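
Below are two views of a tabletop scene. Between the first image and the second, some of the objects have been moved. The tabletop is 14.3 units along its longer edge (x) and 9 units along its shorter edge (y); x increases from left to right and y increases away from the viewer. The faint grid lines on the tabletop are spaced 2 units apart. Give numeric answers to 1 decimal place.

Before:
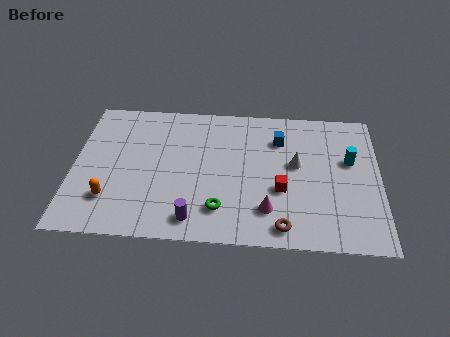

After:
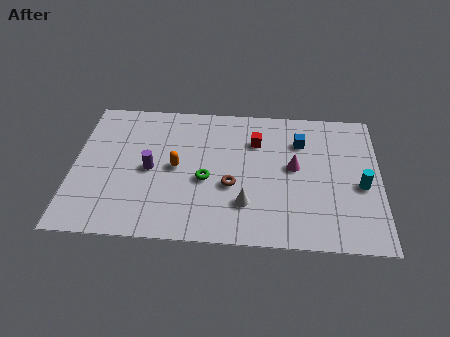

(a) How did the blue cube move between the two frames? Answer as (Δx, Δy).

(1.0, -0.1)

The blue cube was at about (9.6, 6.7) and moved to about (10.6, 6.6).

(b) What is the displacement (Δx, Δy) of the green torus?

(-0.7, 1.8)

From the two frames, the green torus sits at roughly (6.9, 2.0) before and (6.2, 3.8) after.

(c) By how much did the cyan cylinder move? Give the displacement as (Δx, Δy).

(0.5, -1.6)

The cyan cylinder started near (12.9, 5.5) and ended near (13.4, 3.9).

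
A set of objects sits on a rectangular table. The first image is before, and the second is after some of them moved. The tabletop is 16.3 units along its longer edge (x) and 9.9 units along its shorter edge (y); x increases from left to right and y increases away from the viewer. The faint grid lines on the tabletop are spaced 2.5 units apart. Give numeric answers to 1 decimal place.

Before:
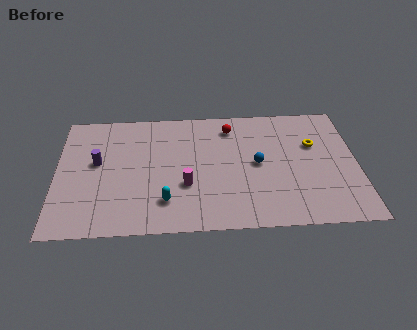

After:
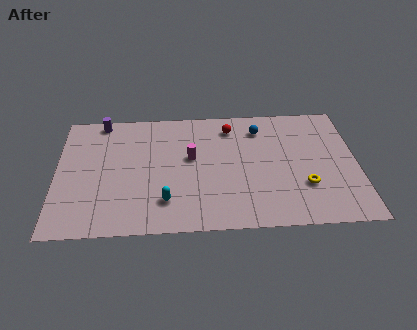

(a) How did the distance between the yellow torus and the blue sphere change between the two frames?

+1.9

They were about 3.4 units apart before and 5.3 after — 1.9 units further apart.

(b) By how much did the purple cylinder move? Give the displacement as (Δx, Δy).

(0.2, 3.4)

From the two frames, the purple cylinder sits at roughly (2.2, 5.6) before and (2.4, 9.0) after.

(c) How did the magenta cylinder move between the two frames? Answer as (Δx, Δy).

(0.3, 2.2)

From the two frames, the magenta cylinder sits at roughly (7.0, 3.5) before and (7.3, 5.7) after.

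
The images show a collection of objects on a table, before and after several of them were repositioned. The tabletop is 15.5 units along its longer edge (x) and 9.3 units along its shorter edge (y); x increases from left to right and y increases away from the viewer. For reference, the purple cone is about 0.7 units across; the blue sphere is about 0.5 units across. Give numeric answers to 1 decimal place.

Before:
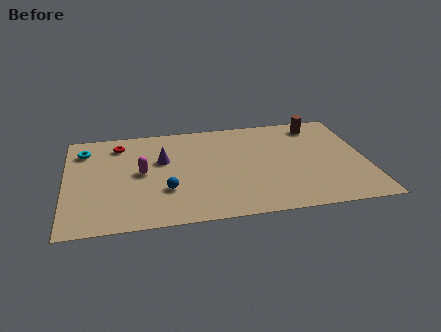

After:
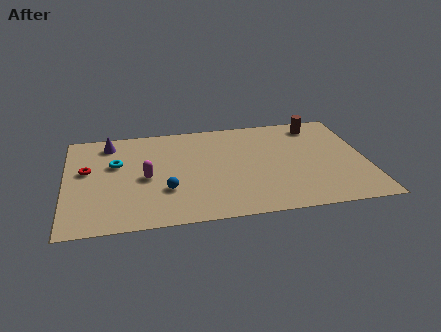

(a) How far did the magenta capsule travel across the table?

0.5

The magenta capsule was near (3.9, 4.8) before and (4.1, 4.3) after, so it travelled √(0.2² + 0.5²) ≈ 0.5 units.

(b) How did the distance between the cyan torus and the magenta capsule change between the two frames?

-1.7

The distance was about 3.8 in the first image and 2.1 in the second, so they moved 1.7 units closer together.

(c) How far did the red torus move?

2.8

The red torus was near (2.8, 7.6) before and (1.1, 5.4) after, so it travelled √(1.7² + 2.2²) ≈ 2.8 units.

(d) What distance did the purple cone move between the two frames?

3.4

The purple cone was near (5.0, 5.8) before and (2.3, 7.8) after, so it travelled √(2.7² + 2.0²) ≈ 3.4 units.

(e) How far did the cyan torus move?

2.2

The cyan torus moved from about (1.0, 7.3) to (2.6, 5.8), a distance of √(1.6² + 1.5²) ≈ 2.2.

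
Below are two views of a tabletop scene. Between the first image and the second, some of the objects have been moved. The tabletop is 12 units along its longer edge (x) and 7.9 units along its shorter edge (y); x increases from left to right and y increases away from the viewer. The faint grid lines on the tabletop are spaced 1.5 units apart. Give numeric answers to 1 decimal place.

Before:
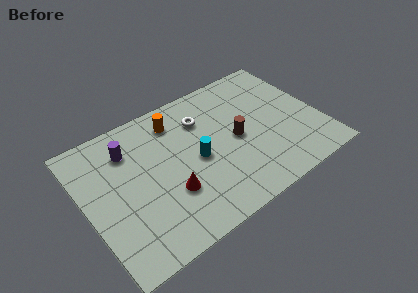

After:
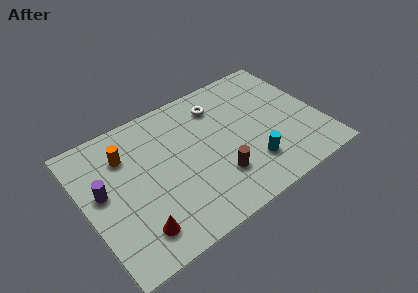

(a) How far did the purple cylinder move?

2.3

The purple cylinder moved from about (2.5, 6.0) to (0.9, 4.4), a distance of √(1.6² + 1.6²) ≈ 2.3.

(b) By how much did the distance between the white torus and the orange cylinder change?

+3.5

Before: roughly 1.4 units apart; after: 4.9. That's 3.5 units further apart.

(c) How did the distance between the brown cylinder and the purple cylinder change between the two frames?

+0.3

The distance was about 5.6 in the first image and 5.9 in the second, so they moved 0.3 units further apart.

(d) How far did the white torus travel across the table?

1.0

From (6.3, 5.8) to (7.2, 6.2), the white torus covered √(0.9² + 0.4²) ≈ 1.0 units.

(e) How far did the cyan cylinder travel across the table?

3.0

From (5.6, 3.7) to (8.1, 2.0), the cyan cylinder covered √(2.5² + 1.7²) ≈ 3.0 units.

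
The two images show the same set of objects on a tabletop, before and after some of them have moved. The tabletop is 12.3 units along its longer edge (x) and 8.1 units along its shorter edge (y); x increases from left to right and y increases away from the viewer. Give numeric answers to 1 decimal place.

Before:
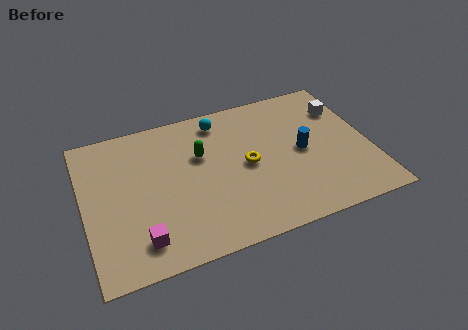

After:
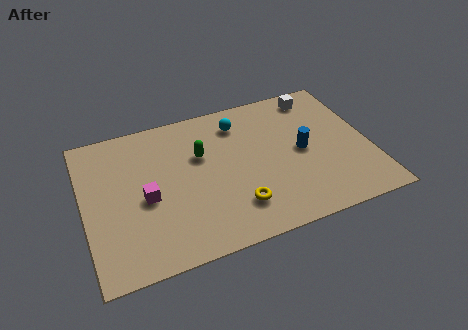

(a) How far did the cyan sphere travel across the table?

0.9

The cyan sphere moved from about (6.1, 6.9) to (6.9, 6.5), a distance of √(0.8² + 0.4²) ≈ 0.9.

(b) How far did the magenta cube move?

2.1

From (2.2, 1.5) to (2.6, 3.6), the magenta cube covered √(0.4² + 2.1²) ≈ 2.1 units.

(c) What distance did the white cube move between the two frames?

1.5

The white cube was near (11.4, 5.9) before and (10.4, 7.0) after, so it travelled √(1.0² + 1.1²) ≈ 1.5 units.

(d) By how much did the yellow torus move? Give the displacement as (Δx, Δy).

(-0.7, -2.1)

The yellow torus started near (7.0, 4.0) and ended near (6.3, 1.9).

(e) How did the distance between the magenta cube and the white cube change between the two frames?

-1.7

The distance was about 10.2 in the first image and 8.5 in the second, so they moved 1.7 units closer together.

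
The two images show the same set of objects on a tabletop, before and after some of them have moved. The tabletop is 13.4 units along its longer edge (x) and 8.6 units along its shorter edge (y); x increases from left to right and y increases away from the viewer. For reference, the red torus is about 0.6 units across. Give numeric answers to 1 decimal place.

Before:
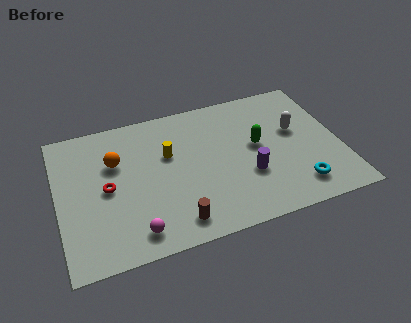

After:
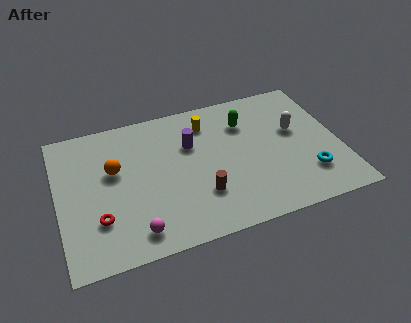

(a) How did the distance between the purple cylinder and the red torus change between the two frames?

-1.1

Before: roughly 6.7 units apart; after: 5.6. That's 1.1 units closer together.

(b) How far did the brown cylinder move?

1.8

The brown cylinder moved from about (5.3, 1.3) to (6.6, 2.5), a distance of √(1.3² + 1.2²) ≈ 1.8.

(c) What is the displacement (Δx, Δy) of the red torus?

(-0.5, -1.7)

From the two frames, the red torus sits at roughly (2.3, 4.2) before and (1.8, 2.5) after.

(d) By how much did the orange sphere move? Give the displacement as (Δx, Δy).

(-0.1, -0.5)

The orange sphere started near (2.8, 5.7) and ended near (2.7, 5.2).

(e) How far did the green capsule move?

1.6

From (9.5, 4.7) to (9.1, 6.3), the green capsule covered √(0.4² + 1.6²) ≈ 1.6 units.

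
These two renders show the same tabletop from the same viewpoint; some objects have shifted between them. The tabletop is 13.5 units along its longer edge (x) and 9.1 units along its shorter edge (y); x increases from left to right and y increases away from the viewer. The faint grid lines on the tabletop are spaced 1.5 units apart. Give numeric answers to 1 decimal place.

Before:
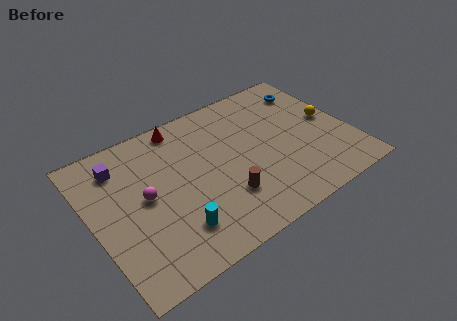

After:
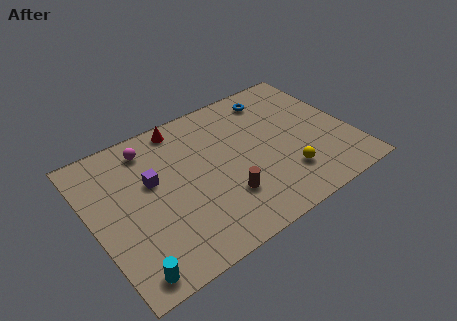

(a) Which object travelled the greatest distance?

the yellow sphere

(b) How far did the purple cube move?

2.2

The purple cube was near (1.8, 7.2) before and (3.2, 5.5) after, so it travelled √(1.4² + 1.7²) ≈ 2.2 units.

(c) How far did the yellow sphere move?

3.8

The yellow sphere was near (12.6, 4.7) before and (9.7, 2.3) after, so it travelled √(2.9² + 2.4²) ≈ 3.8 units.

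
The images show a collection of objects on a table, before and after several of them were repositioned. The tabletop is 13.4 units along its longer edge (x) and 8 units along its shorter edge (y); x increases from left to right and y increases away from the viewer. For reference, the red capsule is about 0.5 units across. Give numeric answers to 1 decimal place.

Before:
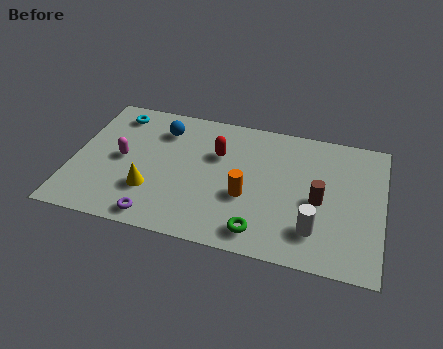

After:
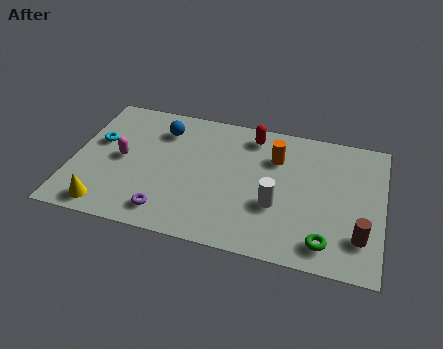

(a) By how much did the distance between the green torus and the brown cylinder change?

-1.8

Before: roughly 3.4 units apart; after: 1.6. That's 1.8 units closer together.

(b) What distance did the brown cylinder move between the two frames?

2.4

The brown cylinder moved from about (10.7, 3.6) to (12.5, 2.0), a distance of √(1.8² + 1.6²) ≈ 2.4.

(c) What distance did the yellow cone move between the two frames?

2.3

From (3.5, 2.4) to (1.7, 1.0), the yellow cone covered √(1.8² + 1.4²) ≈ 2.3 units.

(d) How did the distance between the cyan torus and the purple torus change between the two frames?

-1.4

Before: roughly 6.2 units apart; after: 4.8. That's 1.4 units closer together.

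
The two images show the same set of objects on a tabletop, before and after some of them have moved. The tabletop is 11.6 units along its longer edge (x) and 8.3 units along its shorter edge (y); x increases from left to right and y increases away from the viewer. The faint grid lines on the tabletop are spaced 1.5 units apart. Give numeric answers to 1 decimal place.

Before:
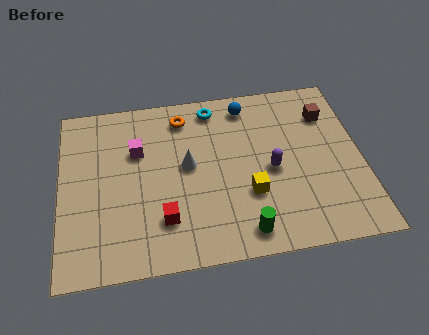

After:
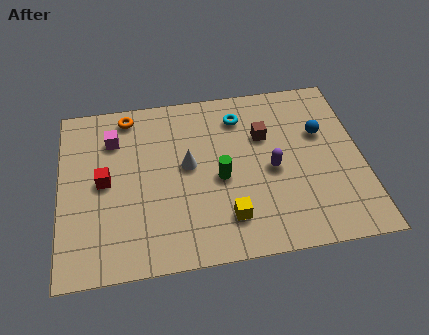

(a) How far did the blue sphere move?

3.3

From (7.3, 7.1) to (10.1, 5.3), the blue sphere covered √(2.8² + 1.8²) ≈ 3.3 units.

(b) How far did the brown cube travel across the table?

2.6

The brown cube moved from about (10.4, 6.2) to (7.9, 5.5), a distance of √(2.5² + 0.7²) ≈ 2.6.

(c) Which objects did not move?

the purple capsule and the white cone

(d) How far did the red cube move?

3.0

The red cube was near (3.9, 2.1) before and (1.7, 4.2) after, so it travelled √(2.2² + 2.1²) ≈ 3.0 units.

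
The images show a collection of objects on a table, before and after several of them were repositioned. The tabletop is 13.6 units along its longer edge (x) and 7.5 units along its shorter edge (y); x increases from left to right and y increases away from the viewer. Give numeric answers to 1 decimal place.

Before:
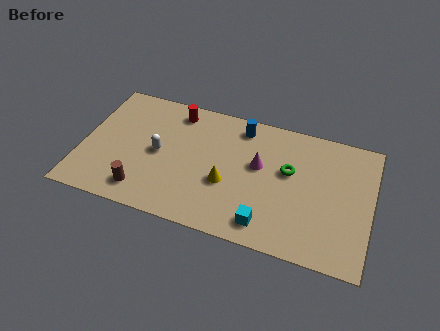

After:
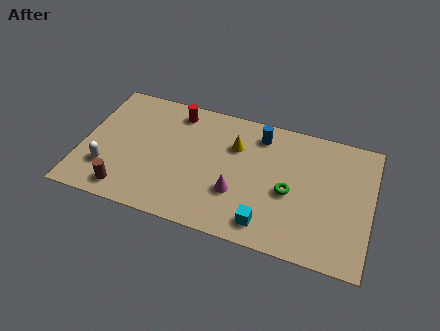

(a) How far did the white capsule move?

2.8

The white capsule moved from about (3.6, 3.7) to (1.3, 2.1), a distance of √(2.3² + 1.6²) ≈ 2.8.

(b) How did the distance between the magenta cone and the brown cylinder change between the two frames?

-0.8

The distance was about 6.1 in the first image and 5.3 in the second, so they moved 0.8 units closer together.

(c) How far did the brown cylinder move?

0.8

The brown cylinder moved from about (3.1, 1.3) to (2.3, 1.1), a distance of √(0.8² + 0.2²) ≈ 0.8.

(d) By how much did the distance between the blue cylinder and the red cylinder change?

+0.9

They were about 3.1 units apart before and 4.0 after — 0.9 units further apart.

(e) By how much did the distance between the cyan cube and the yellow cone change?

+1.8

Before: roughly 2.6 units apart; after: 4.4. That's 1.8 units further apart.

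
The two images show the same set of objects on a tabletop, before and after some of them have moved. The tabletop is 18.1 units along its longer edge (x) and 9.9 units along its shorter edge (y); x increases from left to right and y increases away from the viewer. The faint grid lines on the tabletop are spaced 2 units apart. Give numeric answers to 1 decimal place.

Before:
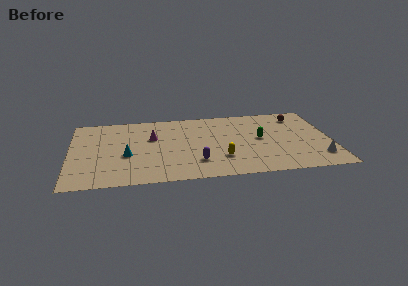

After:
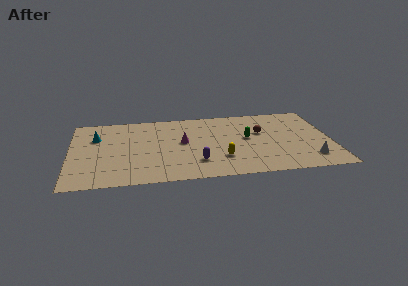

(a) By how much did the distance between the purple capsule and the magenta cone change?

-1.8

They were about 4.8 units apart before and 3.0 after — 1.8 units closer together.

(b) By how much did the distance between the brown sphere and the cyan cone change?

-1.3

The distance was about 12.8 in the first image and 11.5 in the second, so they moved 1.3 units closer together.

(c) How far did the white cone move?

0.6

From (17.1, 2.1) to (16.5, 2.0), the white cone covered √(0.6² + 0.1²) ≈ 0.6 units.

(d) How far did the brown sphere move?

3.4

The brown sphere moved from about (16.0, 8.1) to (13.3, 6.1), a distance of √(2.7² + 2.0²) ≈ 3.4.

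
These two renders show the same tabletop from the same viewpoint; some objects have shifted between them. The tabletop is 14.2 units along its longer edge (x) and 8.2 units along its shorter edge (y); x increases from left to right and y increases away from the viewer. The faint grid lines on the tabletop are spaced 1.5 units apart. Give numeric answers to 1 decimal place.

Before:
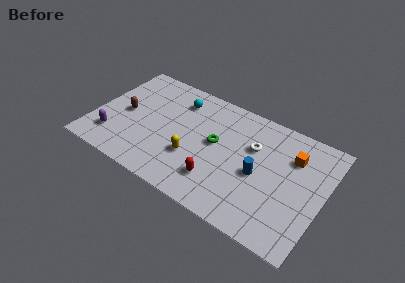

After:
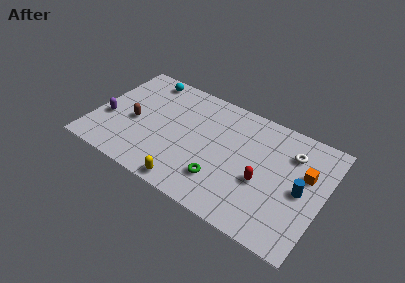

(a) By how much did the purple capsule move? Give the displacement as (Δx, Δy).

(-0.5, 1.2)

From the two frames, the purple capsule sits at roughly (1.4, 1.9) before and (0.9, 3.1) after.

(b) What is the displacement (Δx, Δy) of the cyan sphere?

(-2.2, 0.7)

The cyan sphere was at about (4.8, 6.5) and moved to about (2.6, 7.2).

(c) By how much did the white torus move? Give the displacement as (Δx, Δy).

(2.3, 0.7)

From the two frames, the white torus sits at roughly (9.7, 5.4) before and (12.0, 6.1) after.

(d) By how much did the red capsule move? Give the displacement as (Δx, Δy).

(2.6, 1.3)

The red capsule started near (8.0, 2.0) and ended near (10.6, 3.3).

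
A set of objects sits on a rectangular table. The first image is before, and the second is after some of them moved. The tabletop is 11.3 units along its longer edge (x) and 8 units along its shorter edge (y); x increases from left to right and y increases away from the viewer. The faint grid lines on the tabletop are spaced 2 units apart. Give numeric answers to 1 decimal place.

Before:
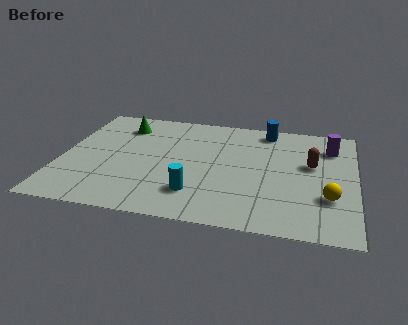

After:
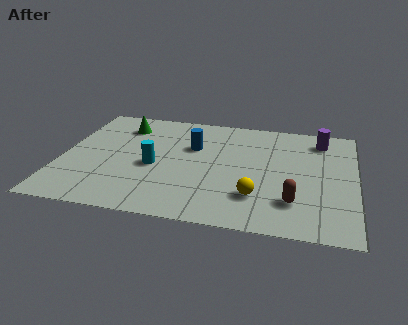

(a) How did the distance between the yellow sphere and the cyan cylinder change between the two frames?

-0.8

Before: roughly 5.0 units apart; after: 4.2. That's 0.8 units closer together.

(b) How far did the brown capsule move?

2.8

The brown capsule moved from about (9.6, 4.7) to (9.0, 2.0), a distance of √(0.6² + 2.7²) ≈ 2.8.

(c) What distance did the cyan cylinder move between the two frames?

2.3

The cyan cylinder moved from about (5.3, 1.9) to (3.6, 3.5), a distance of √(1.7² + 1.6²) ≈ 2.3.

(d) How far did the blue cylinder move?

3.3

The blue cylinder was near (7.8, 7.0) before and (5.0, 5.2) after, so it travelled √(2.8² + 1.8²) ≈ 3.3 units.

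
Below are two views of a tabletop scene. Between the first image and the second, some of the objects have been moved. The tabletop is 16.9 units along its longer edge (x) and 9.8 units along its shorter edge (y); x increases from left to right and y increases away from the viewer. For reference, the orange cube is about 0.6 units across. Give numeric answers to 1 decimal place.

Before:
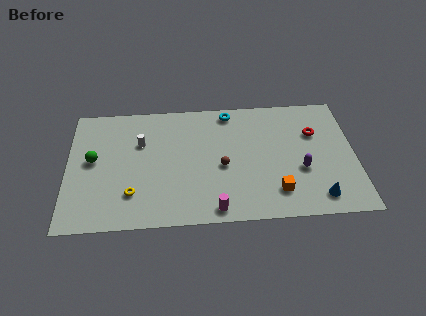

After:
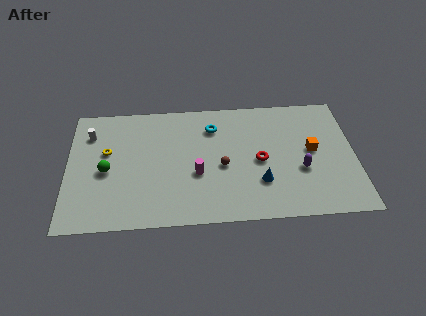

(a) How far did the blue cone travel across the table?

3.6

The blue cone was near (14.6, 1.5) before and (11.3, 2.9) after, so it travelled √(3.3² + 1.4²) ≈ 3.6 units.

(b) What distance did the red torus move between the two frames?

3.9

The red torus was near (14.6, 6.6) before and (11.3, 4.6) after, so it travelled √(3.3² + 2.0²) ≈ 3.9 units.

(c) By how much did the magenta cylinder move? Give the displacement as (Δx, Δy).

(-1.0, 2.8)

From the two frames, the magenta cylinder sits at roughly (8.6, 1.0) before and (7.6, 3.8) after.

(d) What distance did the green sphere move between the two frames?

1.2

The green sphere was near (1.5, 5.3) before and (2.3, 4.4) after, so it travelled √(0.8² + 0.9²) ≈ 1.2 units.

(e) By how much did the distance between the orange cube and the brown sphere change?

+1.6

The distance was about 3.8 in the first image and 5.4 in the second, so they moved 1.6 units further apart.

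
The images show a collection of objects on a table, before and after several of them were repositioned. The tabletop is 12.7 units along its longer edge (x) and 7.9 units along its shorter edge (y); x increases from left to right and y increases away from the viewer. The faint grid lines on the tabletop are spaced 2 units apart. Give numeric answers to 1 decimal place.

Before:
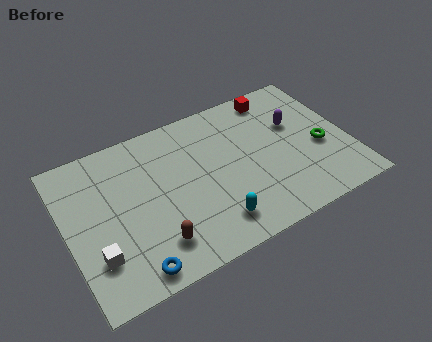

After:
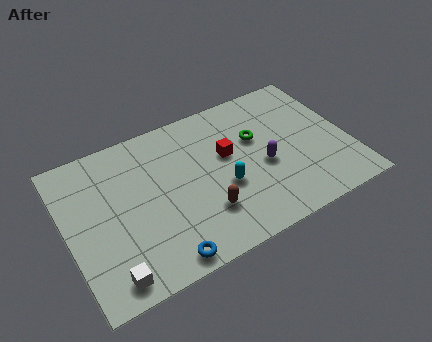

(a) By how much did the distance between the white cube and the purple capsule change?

-2.1

The distance was about 9.8 in the first image and 7.7 in the second, so they moved 2.1 units closer together.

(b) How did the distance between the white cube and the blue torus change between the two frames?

+0.4

The distance was about 1.9 in the first image and 2.3 in the second, so they moved 0.4 units further apart.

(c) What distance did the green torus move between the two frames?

3.2

The green torus moved from about (11.4, 3.3) to (8.7, 5.0), a distance of √(2.7² + 1.7²) ≈ 3.2.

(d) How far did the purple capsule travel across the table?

2.3

The purple capsule was near (10.5, 5.0) before and (8.8, 3.4) after, so it travelled √(1.7² + 1.6²) ≈ 2.3 units.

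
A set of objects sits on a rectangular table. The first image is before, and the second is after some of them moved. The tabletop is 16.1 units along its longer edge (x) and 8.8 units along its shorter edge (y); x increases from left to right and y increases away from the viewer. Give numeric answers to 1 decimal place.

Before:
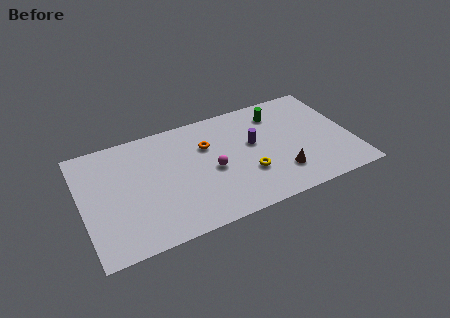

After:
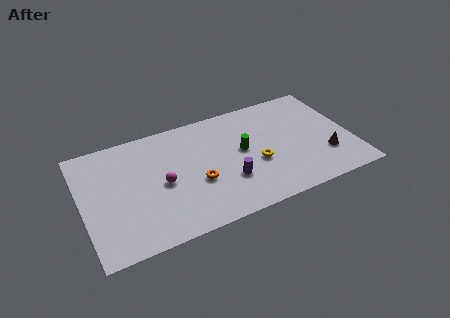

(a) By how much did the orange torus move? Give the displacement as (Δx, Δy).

(-0.9, -2.6)

The orange torus started near (7.6, 6.0) and ended near (6.7, 3.4).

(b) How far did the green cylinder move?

3.3

The green cylinder was near (12.0, 7.0) before and (9.6, 4.8) after, so it travelled √(2.4² + 2.2²) ≈ 3.3 units.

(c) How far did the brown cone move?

2.8

The brown cone was near (11.6, 2.2) before and (14.4, 2.6) after, so it travelled √(2.8² + 0.4²) ≈ 2.8 units.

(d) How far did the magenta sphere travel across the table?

3.0

The magenta sphere was near (7.7, 4.0) before and (4.7, 4.1) after, so it travelled √(3.0² + 0.1²) ≈ 3.0 units.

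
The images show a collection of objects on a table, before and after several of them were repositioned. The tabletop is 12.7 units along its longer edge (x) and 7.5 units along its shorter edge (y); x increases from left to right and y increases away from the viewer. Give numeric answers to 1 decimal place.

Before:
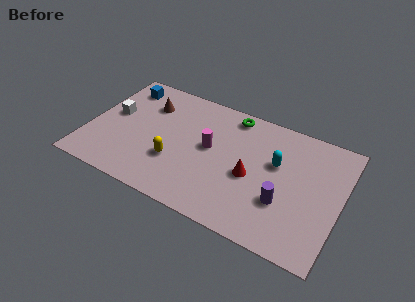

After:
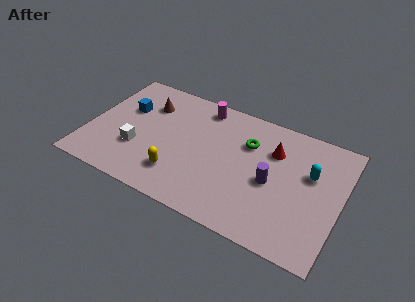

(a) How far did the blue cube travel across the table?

1.5

The blue cube moved from about (1.3, 6.2) to (1.7, 4.8), a distance of √(0.4² + 1.4²) ≈ 1.5.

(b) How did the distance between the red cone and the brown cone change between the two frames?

+0.5

They were about 6.0 units apart before and 6.5 after — 0.5 units further apart.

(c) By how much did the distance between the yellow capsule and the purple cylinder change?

-0.7

They were about 5.5 units apart before and 4.8 after — 0.7 units closer together.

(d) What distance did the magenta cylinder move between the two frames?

2.5

The magenta cylinder was near (6.1, 4.1) before and (5.4, 6.5) after, so it travelled √(0.7² + 2.4²) ≈ 2.5 units.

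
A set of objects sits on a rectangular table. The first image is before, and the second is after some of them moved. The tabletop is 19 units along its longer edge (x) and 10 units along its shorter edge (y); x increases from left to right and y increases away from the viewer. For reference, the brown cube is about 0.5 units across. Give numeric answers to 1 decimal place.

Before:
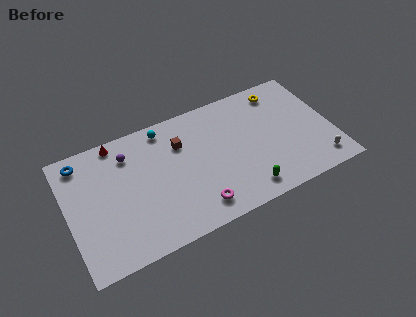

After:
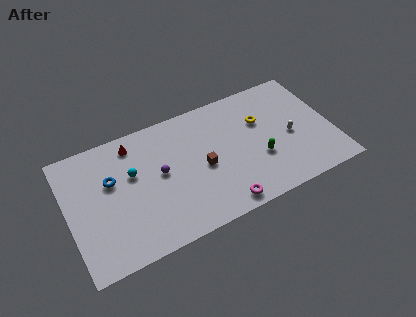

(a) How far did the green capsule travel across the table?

2.5

The green capsule was near (12.3, 1.5) before and (13.6, 3.6) after, so it travelled √(1.3² + 2.1²) ≈ 2.5 units.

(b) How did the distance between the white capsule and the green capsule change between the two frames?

-2.8

The distance was about 5.4 in the first image and 2.6 in the second, so they moved 2.8 units closer together.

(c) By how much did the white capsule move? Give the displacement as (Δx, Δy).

(-1.7, 2.9)

The white capsule started near (17.7, 1.6) and ended near (16.0, 4.5).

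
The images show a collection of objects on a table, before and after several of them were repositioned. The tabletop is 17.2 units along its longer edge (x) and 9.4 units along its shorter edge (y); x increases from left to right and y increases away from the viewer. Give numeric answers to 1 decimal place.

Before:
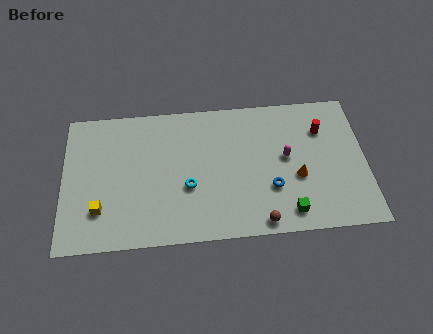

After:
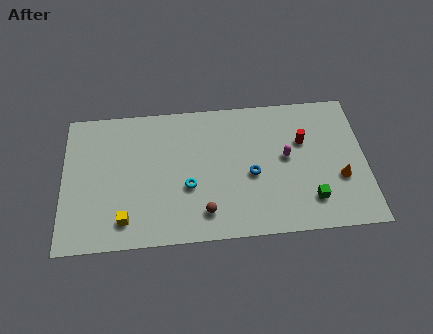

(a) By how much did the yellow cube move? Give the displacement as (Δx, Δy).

(1.4, -0.8)

The yellow cube started near (2.1, 2.5) and ended near (3.5, 1.7).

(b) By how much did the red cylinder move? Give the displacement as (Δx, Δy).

(-1.1, -0.7)

The red cylinder was at about (14.8, 6.8) and moved to about (13.7, 6.1).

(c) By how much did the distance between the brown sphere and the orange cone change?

+4.3

They were about 3.6 units apart before and 7.9 after — 4.3 units further apart.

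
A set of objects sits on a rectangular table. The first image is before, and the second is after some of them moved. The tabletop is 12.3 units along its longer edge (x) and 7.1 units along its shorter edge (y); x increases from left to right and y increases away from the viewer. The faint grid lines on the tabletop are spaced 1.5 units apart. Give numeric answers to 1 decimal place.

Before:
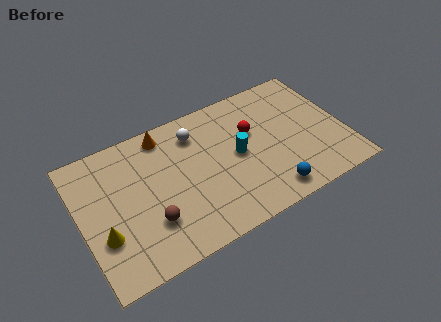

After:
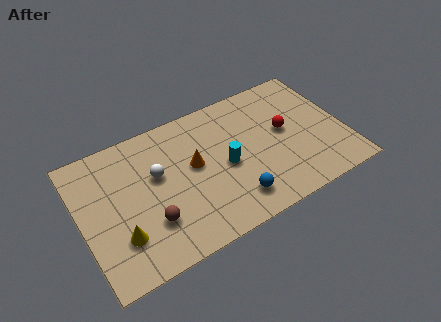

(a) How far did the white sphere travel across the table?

2.4

From (5.6, 5.6) to (3.6, 4.3), the white sphere covered √(2.0² + 1.3²) ≈ 2.4 units.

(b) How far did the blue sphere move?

1.6

The blue sphere moved from about (8.4, 1.0) to (6.8, 1.4), a distance of √(1.6² + 0.4²) ≈ 1.6.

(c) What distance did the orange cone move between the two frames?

2.5

From (4.2, 6.2) to (5.3, 4.0), the orange cone covered √(1.1² + 2.2²) ≈ 2.5 units.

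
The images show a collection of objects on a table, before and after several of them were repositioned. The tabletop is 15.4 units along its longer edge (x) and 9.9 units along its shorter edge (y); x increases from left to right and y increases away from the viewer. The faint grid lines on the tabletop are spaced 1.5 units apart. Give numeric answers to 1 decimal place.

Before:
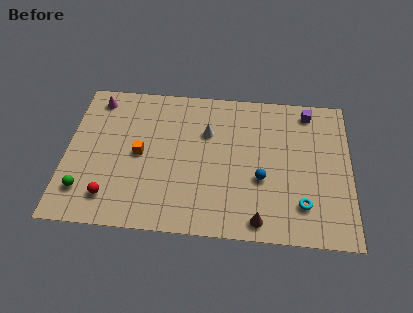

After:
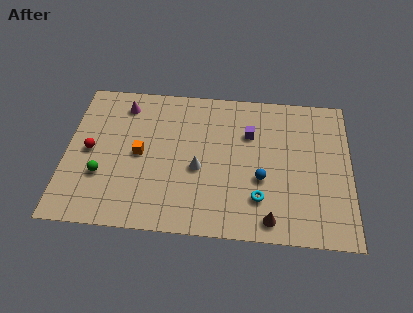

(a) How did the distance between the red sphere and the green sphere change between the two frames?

+0.3

Before: roughly 1.4 units apart; after: 1.7. That's 0.3 units further apart.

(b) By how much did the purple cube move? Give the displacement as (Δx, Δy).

(-3.2, -1.8)

From the two frames, the purple cube sits at roughly (13.1, 8.6) before and (9.9, 6.8) after.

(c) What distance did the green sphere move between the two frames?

1.4

The green sphere moved from about (1.1, 2.2) to (2.0, 3.3), a distance of √(0.9² + 1.1²) ≈ 1.4.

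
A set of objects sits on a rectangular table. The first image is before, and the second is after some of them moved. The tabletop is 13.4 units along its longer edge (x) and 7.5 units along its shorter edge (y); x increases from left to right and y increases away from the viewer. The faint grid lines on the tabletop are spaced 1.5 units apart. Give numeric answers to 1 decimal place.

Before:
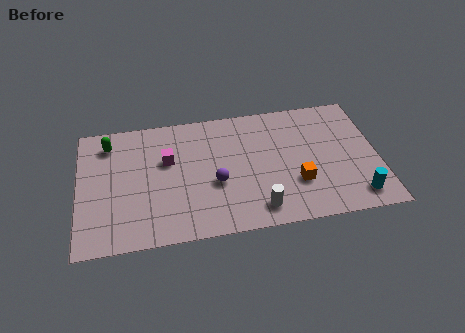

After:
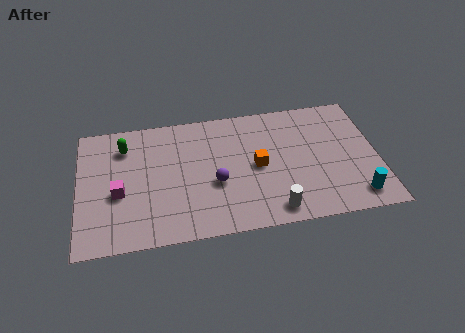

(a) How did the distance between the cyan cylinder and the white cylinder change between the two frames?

-0.7

The distance was about 4.4 in the first image and 3.7 in the second, so they moved 0.7 units closer together.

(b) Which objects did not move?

the purple sphere and the cyan cylinder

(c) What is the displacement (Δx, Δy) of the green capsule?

(0.7, -0.3)

The green capsule started near (1.4, 6.1) and ended near (2.1, 5.8).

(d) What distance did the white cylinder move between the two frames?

0.7

From (7.9, 1.2) to (8.6, 1.0), the white cylinder covered √(0.7² + 0.2²) ≈ 0.7 units.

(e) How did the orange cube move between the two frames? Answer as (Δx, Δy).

(-1.7, 1.3)

The orange cube was at about (9.7, 2.4) and moved to about (8.0, 3.7).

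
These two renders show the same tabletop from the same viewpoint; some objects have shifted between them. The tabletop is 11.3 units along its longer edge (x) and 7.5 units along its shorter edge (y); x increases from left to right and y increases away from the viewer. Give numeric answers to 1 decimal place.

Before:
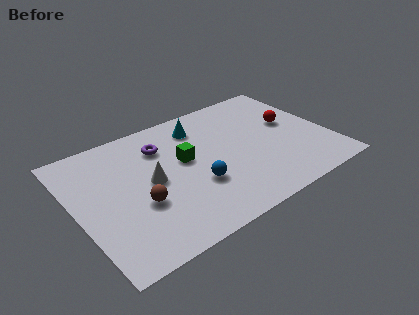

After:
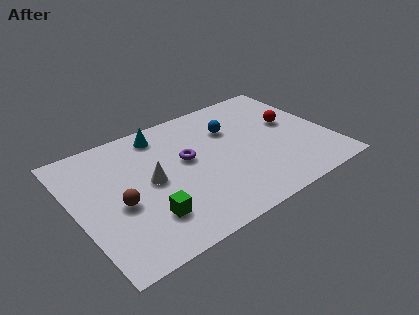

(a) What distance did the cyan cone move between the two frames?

1.7

The cyan cone was near (5.9, 6.0) before and (4.2, 6.4) after, so it travelled √(1.7² + 0.4²) ≈ 1.7 units.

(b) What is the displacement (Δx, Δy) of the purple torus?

(0.9, -1.3)

The purple torus started near (4.1, 5.6) and ended near (5.0, 4.3).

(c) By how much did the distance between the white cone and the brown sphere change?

+0.4

Before: roughly 1.2 units apart; after: 1.6. That's 0.4 units further apart.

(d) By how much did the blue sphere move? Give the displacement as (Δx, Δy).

(2.1, 2.6)

The blue sphere started near (5.1, 2.6) and ended near (7.2, 5.2).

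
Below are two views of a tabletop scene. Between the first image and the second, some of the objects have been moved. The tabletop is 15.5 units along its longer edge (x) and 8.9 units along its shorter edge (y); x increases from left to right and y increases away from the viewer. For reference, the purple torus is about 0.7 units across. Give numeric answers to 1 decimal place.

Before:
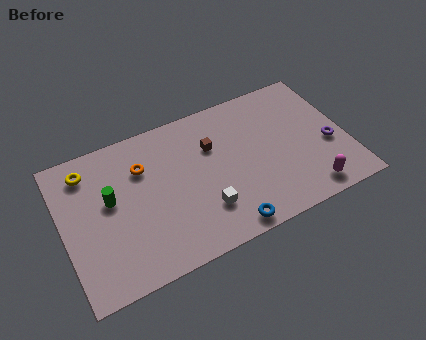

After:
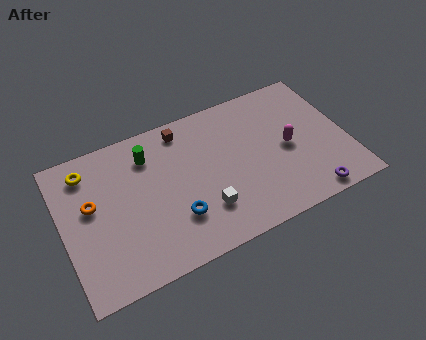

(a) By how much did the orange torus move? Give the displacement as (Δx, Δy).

(-2.9, -1.1)

From the two frames, the orange torus sits at roughly (4.5, 6.3) before and (1.6, 5.2) after.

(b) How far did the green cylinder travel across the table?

2.9

From (2.6, 5.1) to (4.9, 6.9), the green cylinder covered √(2.3² + 1.8²) ≈ 2.9 units.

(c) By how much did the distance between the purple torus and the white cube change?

-1.4

The distance was about 7.2 in the first image and 5.8 in the second, so they moved 1.4 units closer together.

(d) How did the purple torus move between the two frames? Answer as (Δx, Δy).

(-1.5, -2.7)

The purple torus started near (14.5, 3.6) and ended near (13.0, 0.9).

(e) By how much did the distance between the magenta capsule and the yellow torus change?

-1.8

They were about 12.9 units apart before and 11.1 after — 1.8 units closer together.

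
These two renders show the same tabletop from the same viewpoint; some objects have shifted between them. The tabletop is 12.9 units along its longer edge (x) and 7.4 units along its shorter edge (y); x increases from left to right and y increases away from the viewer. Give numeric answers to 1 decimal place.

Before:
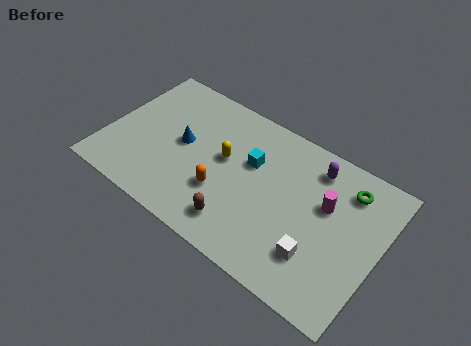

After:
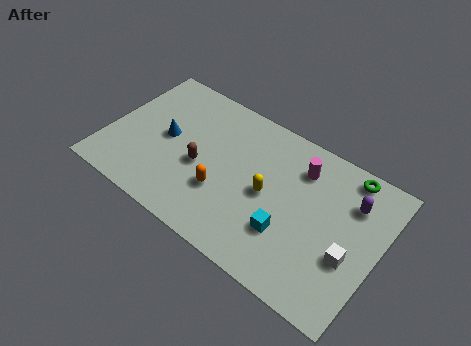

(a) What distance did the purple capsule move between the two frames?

2.0

The purple capsule was near (9.5, 6.1) before and (11.4, 5.4) after, so it travelled √(1.9² + 0.7²) ≈ 2.0 units.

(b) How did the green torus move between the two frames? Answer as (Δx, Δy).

(-0.1, 0.7)

From the two frames, the green torus sits at roughly (11.1, 5.9) before and (11.0, 6.6) after.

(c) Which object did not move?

the orange capsule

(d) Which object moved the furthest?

the cyan cube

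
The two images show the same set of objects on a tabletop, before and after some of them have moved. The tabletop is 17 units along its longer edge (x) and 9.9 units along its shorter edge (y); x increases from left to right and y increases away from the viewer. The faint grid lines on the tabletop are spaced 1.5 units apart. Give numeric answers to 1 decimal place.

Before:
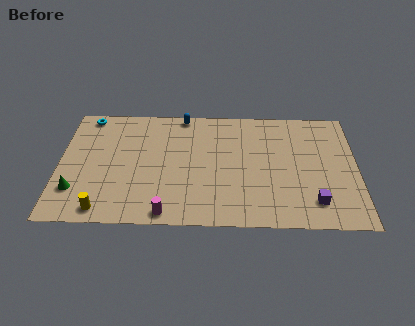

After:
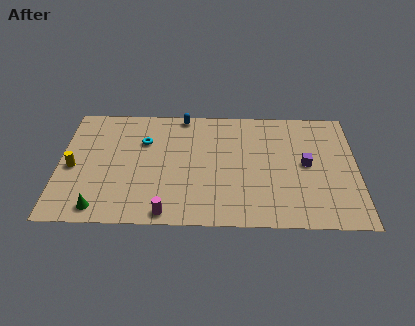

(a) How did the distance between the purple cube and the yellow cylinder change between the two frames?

+1.4

The distance was about 11.9 in the first image and 13.3 in the second, so they moved 1.4 units further apart.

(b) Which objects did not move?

the blue capsule and the magenta cylinder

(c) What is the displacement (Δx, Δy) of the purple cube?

(-0.4, 3.1)

From the two frames, the purple cube sits at roughly (14.5, 2.0) before and (14.1, 5.1) after.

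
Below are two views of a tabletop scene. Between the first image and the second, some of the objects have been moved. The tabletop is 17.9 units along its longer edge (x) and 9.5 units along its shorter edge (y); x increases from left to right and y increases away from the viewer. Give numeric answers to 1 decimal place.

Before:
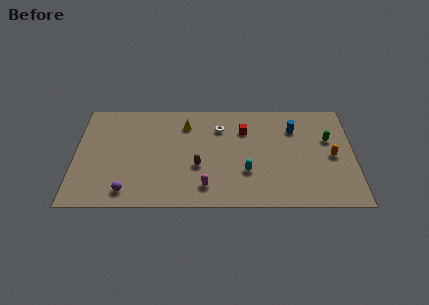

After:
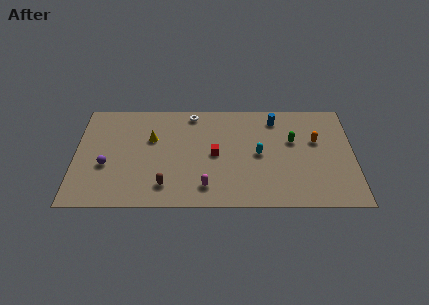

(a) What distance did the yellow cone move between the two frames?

2.6

The yellow cone was near (7.1, 7.4) before and (4.9, 6.1) after, so it travelled √(2.2² + 1.3²) ≈ 2.6 units.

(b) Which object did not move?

the magenta capsule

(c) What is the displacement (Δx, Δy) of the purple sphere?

(-1.4, 2.3)

The purple sphere started near (3.4, 1.4) and ended near (2.0, 3.7).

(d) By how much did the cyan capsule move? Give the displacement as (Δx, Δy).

(0.8, 1.6)

The cyan capsule was at about (11.0, 3.1) and moved to about (11.8, 4.7).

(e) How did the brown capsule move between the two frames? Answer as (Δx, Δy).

(-2.1, -1.7)

The brown capsule was at about (7.9, 3.6) and moved to about (5.8, 1.9).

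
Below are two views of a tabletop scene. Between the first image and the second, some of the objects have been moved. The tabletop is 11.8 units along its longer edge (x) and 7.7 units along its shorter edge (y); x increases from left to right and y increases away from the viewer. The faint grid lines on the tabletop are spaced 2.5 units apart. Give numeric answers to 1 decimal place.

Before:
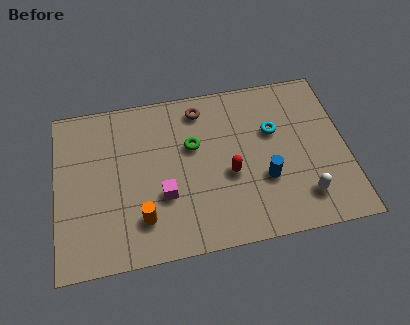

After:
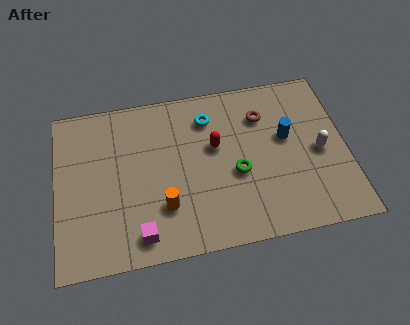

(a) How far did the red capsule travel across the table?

1.5

From (7.0, 3.2) to (6.5, 4.6), the red capsule covered √(0.5² + 1.4²) ≈ 1.5 units.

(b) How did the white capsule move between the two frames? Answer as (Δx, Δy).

(0.8, 2.0)

From the two frames, the white capsule sits at roughly (9.9, 1.6) before and (10.7, 3.6) after.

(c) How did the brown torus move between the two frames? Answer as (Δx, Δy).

(2.5, -0.8)

The brown torus was at about (6.0, 6.5) and moved to about (8.5, 5.7).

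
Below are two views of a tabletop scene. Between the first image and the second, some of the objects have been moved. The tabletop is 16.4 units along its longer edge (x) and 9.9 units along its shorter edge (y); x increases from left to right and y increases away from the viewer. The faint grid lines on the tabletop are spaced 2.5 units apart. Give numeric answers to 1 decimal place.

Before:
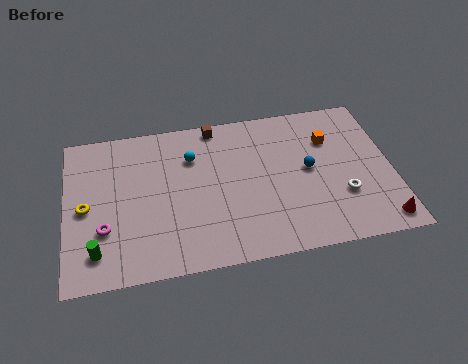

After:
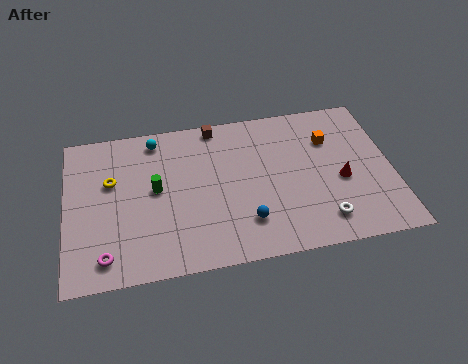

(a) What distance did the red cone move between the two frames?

3.5

From (15.6, 1.2) to (13.8, 4.2), the red cone covered √(1.8² + 3.0²) ≈ 3.5 units.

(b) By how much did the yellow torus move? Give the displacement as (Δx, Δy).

(1.3, 1.5)

From the two frames, the yellow torus sits at roughly (1.0, 4.7) before and (2.3, 6.2) after.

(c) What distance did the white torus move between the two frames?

1.8

The white torus was near (13.8, 3.2) before and (12.7, 1.8) after, so it travelled √(1.1² + 1.4²) ≈ 1.8 units.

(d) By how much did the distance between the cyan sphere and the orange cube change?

+1.9

The distance was about 7.0 in the first image and 8.9 in the second, so they moved 1.9 units further apart.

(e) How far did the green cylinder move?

4.5

From (1.5, 1.9) to (4.5, 5.3), the green cylinder covered √(3.0² + 3.4²) ≈ 4.5 units.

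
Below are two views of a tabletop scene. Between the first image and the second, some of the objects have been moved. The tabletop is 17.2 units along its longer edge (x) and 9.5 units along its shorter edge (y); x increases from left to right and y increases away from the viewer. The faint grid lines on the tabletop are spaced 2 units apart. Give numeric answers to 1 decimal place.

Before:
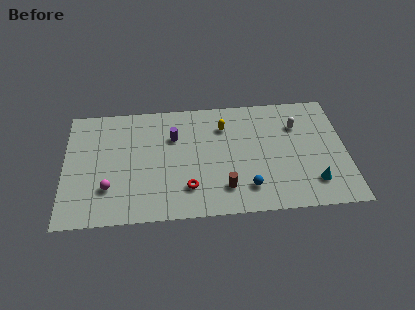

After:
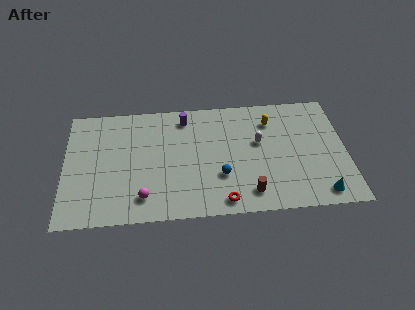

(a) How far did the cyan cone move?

1.0

From (15.1, 2.1) to (15.5, 1.2), the cyan cone covered √(0.4² + 0.9²) ≈ 1.0 units.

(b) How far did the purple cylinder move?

1.7

From (6.7, 6.5) to (7.4, 8.0), the purple cylinder covered √(0.7² + 1.5²) ≈ 1.7 units.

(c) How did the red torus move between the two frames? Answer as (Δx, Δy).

(2.1, -1.2)

The red torus was at about (7.5, 2.3) and moved to about (9.6, 1.1).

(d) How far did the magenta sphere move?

2.3

From (2.7, 2.7) to (4.8, 1.8), the magenta sphere covered √(2.1² + 0.9²) ≈ 2.3 units.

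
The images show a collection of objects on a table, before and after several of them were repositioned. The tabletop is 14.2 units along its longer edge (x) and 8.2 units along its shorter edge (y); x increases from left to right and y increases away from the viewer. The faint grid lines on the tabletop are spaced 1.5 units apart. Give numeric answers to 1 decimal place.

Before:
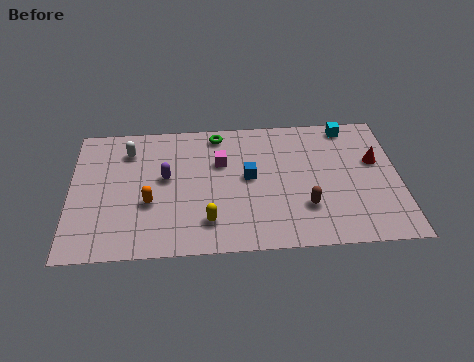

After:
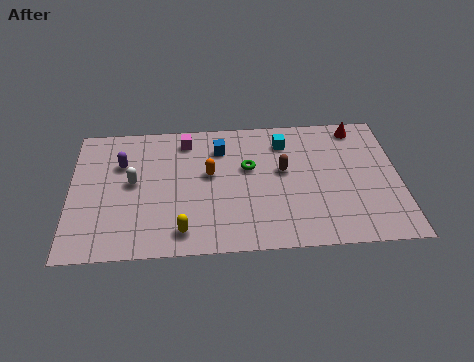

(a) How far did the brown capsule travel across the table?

2.5

The brown capsule was near (10.1, 2.4) before and (9.2, 4.7) after, so it travelled √(0.9² + 2.3²) ≈ 2.5 units.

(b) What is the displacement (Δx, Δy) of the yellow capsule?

(-1.1, -0.5)

The yellow capsule was at about (5.9, 1.8) and moved to about (4.8, 1.3).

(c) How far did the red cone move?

2.3

From (13.2, 5.0) to (12.5, 7.2), the red cone covered √(0.7² + 2.2²) ≈ 2.3 units.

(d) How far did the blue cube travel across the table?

2.2

The blue cube moved from about (7.7, 4.4) to (6.5, 6.3), a distance of √(1.2² + 1.9²) ≈ 2.2.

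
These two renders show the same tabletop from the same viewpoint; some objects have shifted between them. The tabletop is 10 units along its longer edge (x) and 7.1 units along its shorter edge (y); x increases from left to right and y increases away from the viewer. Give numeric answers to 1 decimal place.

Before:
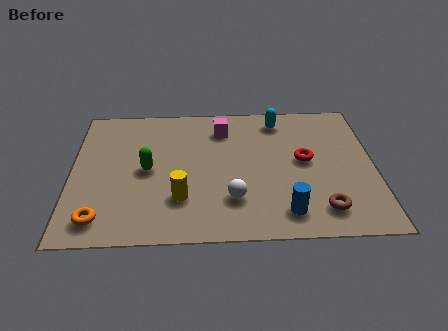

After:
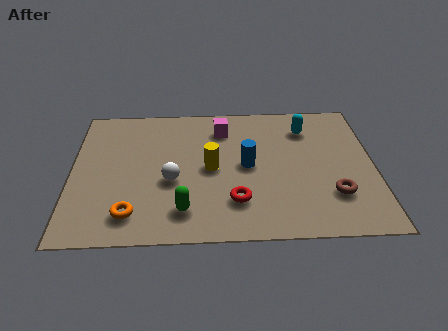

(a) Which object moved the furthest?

the red torus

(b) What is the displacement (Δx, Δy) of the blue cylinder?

(-1.2, 2.4)

The blue cylinder started near (7.0, 1.2) and ended near (5.8, 3.6).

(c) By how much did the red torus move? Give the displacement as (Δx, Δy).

(-2.3, -2.0)

The red torus started near (7.7, 3.8) and ended near (5.4, 1.8).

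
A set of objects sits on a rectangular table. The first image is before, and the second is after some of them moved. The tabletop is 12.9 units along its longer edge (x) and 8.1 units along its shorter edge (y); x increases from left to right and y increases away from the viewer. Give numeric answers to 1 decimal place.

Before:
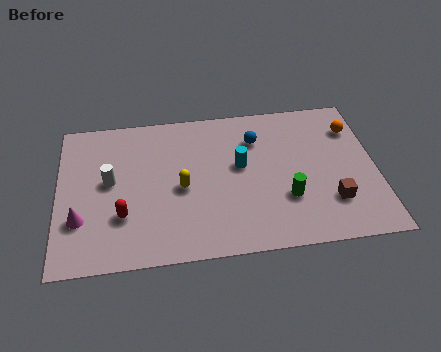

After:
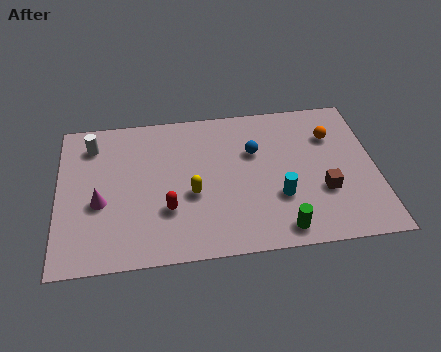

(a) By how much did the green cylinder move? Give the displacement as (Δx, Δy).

(-0.3, -1.6)

The green cylinder started near (9.2, 2.6) and ended near (8.9, 1.0).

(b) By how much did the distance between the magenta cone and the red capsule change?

+1.1

The distance was about 1.7 in the first image and 2.8 in the second, so they moved 1.1 units further apart.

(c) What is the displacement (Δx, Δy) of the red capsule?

(1.8, 0.1)

From the two frames, the red capsule sits at roughly (2.6, 2.5) before and (4.4, 2.6) after.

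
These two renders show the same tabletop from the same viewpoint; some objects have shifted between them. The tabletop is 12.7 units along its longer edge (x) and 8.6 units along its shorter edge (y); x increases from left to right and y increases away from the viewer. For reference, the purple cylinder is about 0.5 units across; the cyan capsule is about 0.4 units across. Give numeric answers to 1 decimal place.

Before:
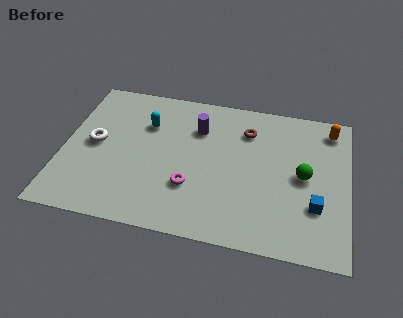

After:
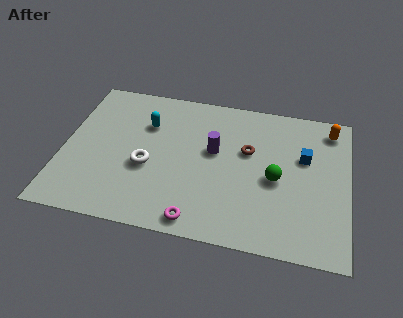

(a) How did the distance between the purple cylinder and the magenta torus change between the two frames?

+0.6

They were about 3.5 units apart before and 4.1 after — 0.6 units further apart.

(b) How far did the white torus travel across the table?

2.6

The white torus was near (1.4, 4.4) before and (3.8, 3.5) after, so it travelled √(2.4² + 0.9²) ≈ 2.6 units.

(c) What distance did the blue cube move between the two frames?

2.8

The blue cube was near (11.3, 2.7) before and (10.7, 5.4) after, so it travelled √(0.6² + 2.7²) ≈ 2.8 units.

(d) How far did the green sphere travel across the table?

1.3

From (10.7, 4.3) to (9.5, 3.9), the green sphere covered √(1.2² + 0.4²) ≈ 1.3 units.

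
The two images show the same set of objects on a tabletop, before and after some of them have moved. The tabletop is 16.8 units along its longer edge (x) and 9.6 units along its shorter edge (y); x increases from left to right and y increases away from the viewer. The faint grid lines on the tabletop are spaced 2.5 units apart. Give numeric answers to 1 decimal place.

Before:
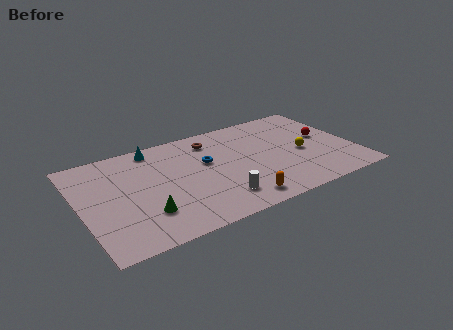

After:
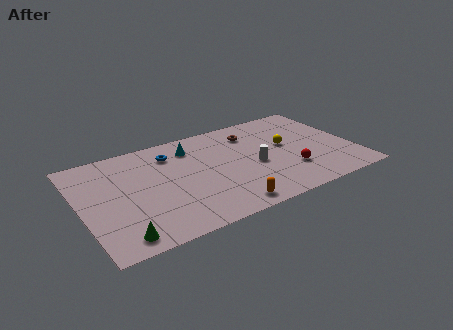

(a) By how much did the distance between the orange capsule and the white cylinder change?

+2.6

The distance was about 1.3 in the first image and 3.9 in the second, so they moved 2.6 units further apart.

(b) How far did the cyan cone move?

2.4

The cyan cone was near (4.9, 8.5) before and (7.1, 7.6) after, so it travelled √(2.2² + 0.9²) ≈ 2.4 units.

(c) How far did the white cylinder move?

3.4

The white cylinder was near (8.0, 2.0) before and (10.6, 4.2) after, so it travelled √(2.6² + 2.2²) ≈ 3.4 units.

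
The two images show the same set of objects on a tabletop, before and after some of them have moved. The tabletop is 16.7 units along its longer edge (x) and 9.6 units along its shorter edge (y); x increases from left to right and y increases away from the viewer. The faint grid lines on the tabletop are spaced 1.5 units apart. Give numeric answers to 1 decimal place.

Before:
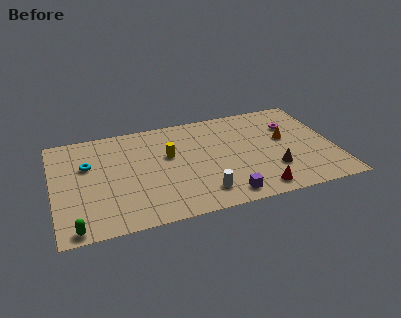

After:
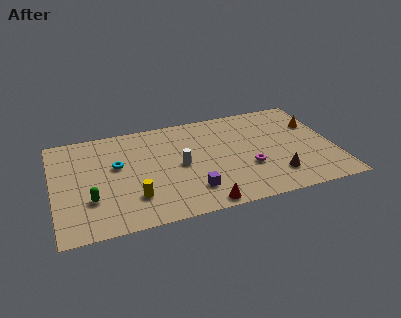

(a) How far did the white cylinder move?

3.1

The white cylinder was near (8.6, 1.8) before and (7.5, 4.7) after, so it travelled √(1.1² + 2.9²) ≈ 3.1 units.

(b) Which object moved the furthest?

the magenta torus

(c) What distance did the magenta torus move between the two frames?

4.4

The magenta torus moved from about (14.4, 6.7) to (11.5, 3.4), a distance of √(2.9² + 3.3²) ≈ 4.4.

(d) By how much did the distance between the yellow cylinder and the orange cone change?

+4.9

The distance was about 7.0 in the first image and 11.9 in the second, so they moved 4.9 units further apart.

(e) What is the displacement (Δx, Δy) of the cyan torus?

(1.7, -0.5)

The cyan torus started near (2.1, 6.2) and ended near (3.8, 5.7).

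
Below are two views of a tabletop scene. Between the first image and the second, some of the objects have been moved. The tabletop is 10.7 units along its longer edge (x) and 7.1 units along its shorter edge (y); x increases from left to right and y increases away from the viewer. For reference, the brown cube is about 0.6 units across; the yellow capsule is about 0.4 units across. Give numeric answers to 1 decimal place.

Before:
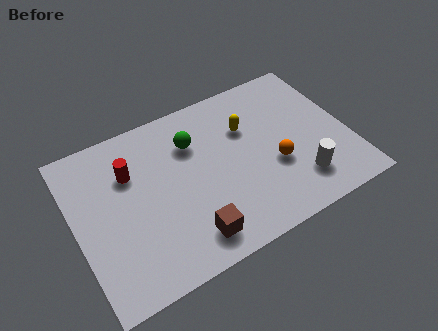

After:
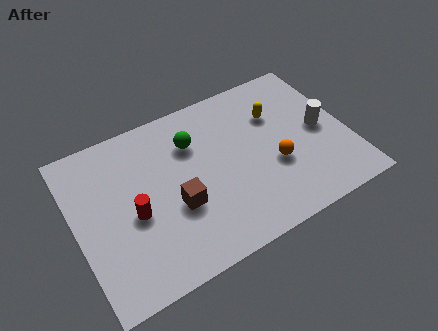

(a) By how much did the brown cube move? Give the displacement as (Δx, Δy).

(-0.3, 1.5)

The brown cube was at about (4.1, 1.2) and moved to about (3.8, 2.7).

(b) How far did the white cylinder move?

2.2

From (8.5, 1.6) to (9.7, 3.5), the white cylinder covered √(1.2² + 1.9²) ≈ 2.2 units.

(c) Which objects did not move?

the orange sphere and the green sphere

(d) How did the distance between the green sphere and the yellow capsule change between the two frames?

+1.2

They were about 2.1 units apart before and 3.3 after — 1.2 units further apart.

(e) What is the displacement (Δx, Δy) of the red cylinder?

(-0.1, -1.8)

The red cylinder started near (2.3, 4.9) and ended near (2.2, 3.1).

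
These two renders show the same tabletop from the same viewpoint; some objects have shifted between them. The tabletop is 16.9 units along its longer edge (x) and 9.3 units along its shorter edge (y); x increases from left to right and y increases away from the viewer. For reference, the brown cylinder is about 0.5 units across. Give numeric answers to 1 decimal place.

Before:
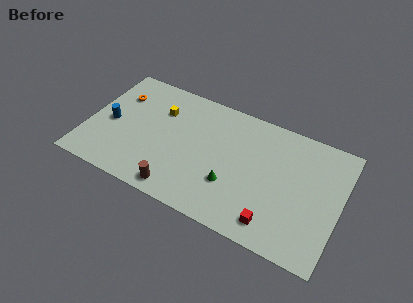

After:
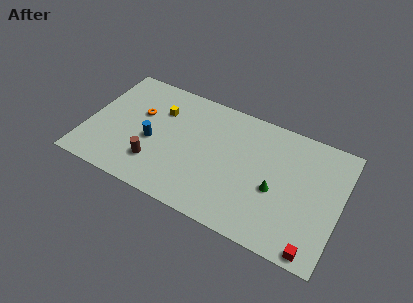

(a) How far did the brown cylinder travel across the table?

2.2

The brown cylinder moved from about (6.6, 1.1) to (4.8, 2.4), a distance of √(1.8² + 1.3²) ≈ 2.2.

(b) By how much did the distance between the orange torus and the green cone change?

+0.6

The distance was about 9.0 in the first image and 9.6 in the second, so they moved 0.6 units further apart.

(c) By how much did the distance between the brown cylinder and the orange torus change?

-3.7

Before: roughly 7.4 units apart; after: 3.7. That's 3.7 units closer together.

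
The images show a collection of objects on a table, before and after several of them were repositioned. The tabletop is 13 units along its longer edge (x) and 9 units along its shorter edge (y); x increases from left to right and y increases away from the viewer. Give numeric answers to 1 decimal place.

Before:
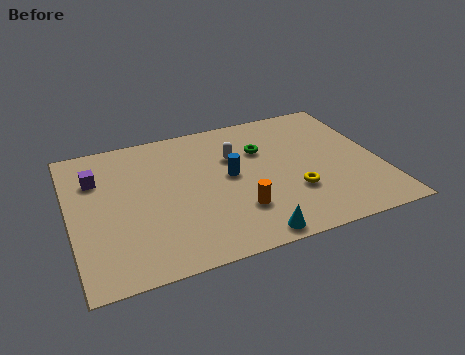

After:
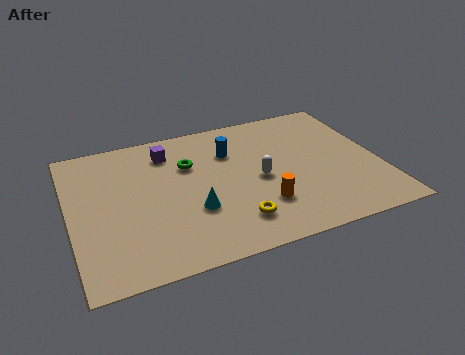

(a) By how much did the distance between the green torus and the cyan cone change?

-2.4

They were about 5.4 units apart before and 3.0 after — 2.4 units closer together.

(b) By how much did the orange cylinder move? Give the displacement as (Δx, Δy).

(1.0, 0.0)

The orange cylinder was at about (6.8, 2.5) and moved to about (7.8, 2.5).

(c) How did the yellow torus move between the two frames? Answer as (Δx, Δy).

(-2.6, -1.0)

The yellow torus was at about (9.2, 2.9) and moved to about (6.6, 1.9).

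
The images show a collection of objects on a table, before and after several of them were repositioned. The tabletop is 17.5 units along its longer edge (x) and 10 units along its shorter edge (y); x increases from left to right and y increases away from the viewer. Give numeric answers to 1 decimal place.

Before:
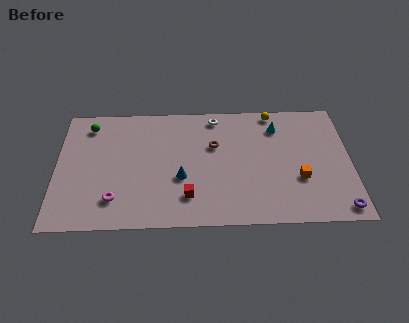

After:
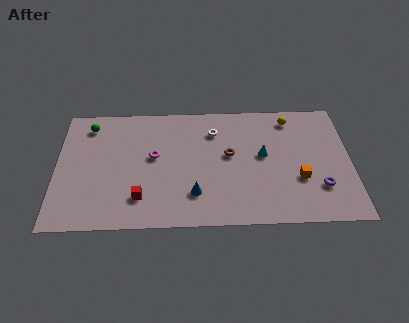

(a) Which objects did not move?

the green sphere and the orange cube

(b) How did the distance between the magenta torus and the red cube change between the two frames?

-0.9

They were about 4.3 units apart before and 3.4 after — 0.9 units closer together.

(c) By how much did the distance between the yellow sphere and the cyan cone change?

+2.1

The distance was about 1.3 in the first image and 3.4 in the second, so they moved 2.1 units further apart.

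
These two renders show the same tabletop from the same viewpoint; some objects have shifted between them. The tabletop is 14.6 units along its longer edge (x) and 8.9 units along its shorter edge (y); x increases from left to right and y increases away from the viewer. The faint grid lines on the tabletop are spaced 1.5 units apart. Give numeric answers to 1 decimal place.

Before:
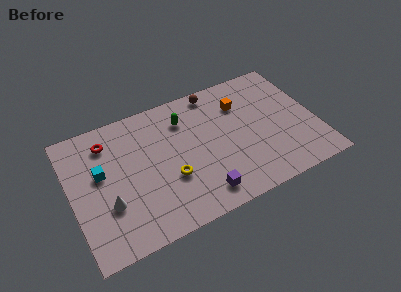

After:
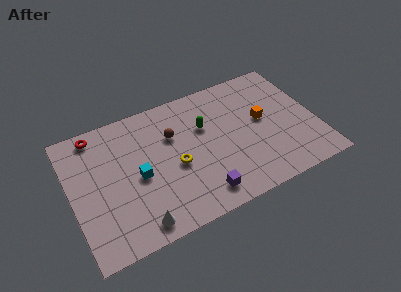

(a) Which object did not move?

the purple cube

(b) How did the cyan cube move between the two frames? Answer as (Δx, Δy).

(2.1, -1.1)

From the two frames, the cyan cube sits at roughly (1.8, 5.2) before and (3.9, 4.1) after.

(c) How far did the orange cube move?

1.9

The orange cube was near (10.4, 6.5) before and (11.5, 4.9) after, so it travelled √(1.1² + 1.6²) ≈ 1.9 units.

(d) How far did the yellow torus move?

0.8

The yellow torus moved from about (5.7, 3.2) to (6.1, 3.9), a distance of √(0.4² + 0.7²) ≈ 0.8.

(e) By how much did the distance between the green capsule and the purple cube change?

-0.9

Before: roughly 5.4 units apart; after: 4.5. That's 0.9 units closer together.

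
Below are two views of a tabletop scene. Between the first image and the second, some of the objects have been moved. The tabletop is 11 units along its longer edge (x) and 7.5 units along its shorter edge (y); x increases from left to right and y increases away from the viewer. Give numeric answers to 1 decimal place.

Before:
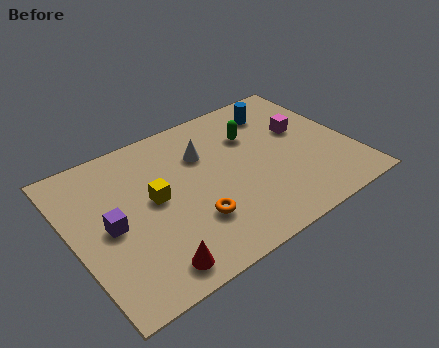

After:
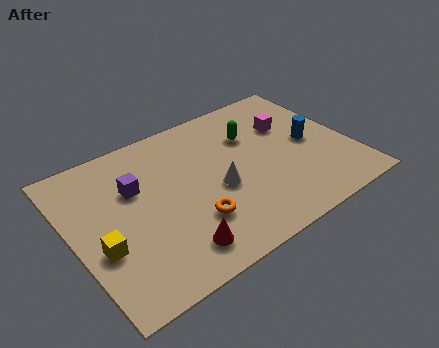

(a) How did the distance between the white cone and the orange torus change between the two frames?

-1.6

Before: roughly 3.2 units apart; after: 1.6. That's 1.6 units closer together.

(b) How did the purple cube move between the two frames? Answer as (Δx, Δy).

(1.2, 1.3)

The purple cube was at about (1.4, 3.6) and moved to about (2.6, 4.9).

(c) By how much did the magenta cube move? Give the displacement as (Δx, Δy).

(-0.4, 0.5)

The magenta cube started near (9.3, 4.5) and ended near (8.9, 5.0).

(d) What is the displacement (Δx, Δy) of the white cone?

(0.2, -2.0)

The white cone was at about (5.4, 5.2) and moved to about (5.6, 3.2).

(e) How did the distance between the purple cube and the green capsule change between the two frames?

-1.4

They were about 6.2 units apart before and 4.8 after — 1.4 units closer together.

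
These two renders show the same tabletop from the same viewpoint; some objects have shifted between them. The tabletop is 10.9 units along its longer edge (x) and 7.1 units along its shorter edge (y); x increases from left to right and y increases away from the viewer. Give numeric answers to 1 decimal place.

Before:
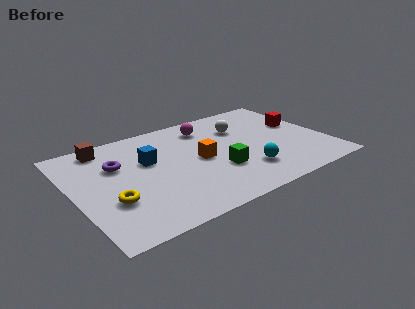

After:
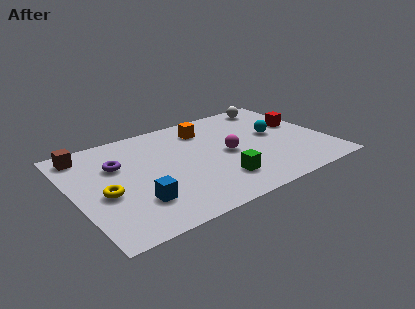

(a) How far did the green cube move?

0.7

The green cube moved from about (6.0, 2.4) to (5.9, 1.7), a distance of √(0.1² + 0.7²) ≈ 0.7.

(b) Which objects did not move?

the red cube and the purple torus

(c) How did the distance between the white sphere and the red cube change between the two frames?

-0.5

Before: roughly 2.6 units apart; after: 2.1. That's 0.5 units closer together.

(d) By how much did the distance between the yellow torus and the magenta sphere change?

-0.3

The distance was about 5.7 in the first image and 5.4 in the second, so they moved 0.3 units closer together.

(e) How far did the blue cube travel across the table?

2.7

The blue cube was near (3.3, 4.4) before and (2.4, 1.9) after, so it travelled √(0.9² + 2.5²) ≈ 2.7 units.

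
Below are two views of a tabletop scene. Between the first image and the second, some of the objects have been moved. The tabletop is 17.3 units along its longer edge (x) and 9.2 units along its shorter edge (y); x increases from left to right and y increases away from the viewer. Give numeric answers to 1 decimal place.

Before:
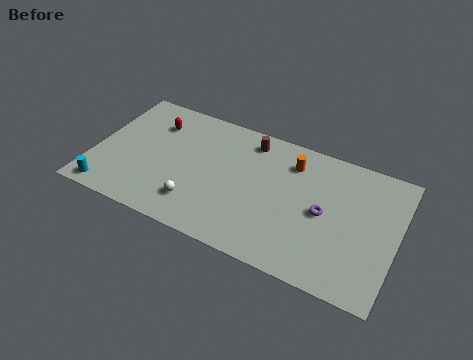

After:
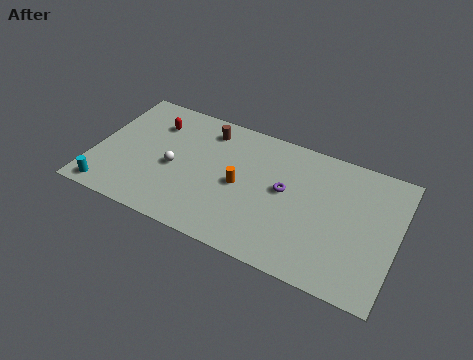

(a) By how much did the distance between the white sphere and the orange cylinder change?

-3.3

The distance was about 7.1 in the first image and 3.8 in the second, so they moved 3.3 units closer together.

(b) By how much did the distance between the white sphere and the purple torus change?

-1.0

Before: roughly 7.4 units apart; after: 6.4. That's 1.0 units closer together.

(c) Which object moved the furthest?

the orange cylinder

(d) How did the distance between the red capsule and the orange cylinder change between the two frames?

-2.1

The distance was about 8.0 in the first image and 5.9 in the second, so they moved 2.1 units closer together.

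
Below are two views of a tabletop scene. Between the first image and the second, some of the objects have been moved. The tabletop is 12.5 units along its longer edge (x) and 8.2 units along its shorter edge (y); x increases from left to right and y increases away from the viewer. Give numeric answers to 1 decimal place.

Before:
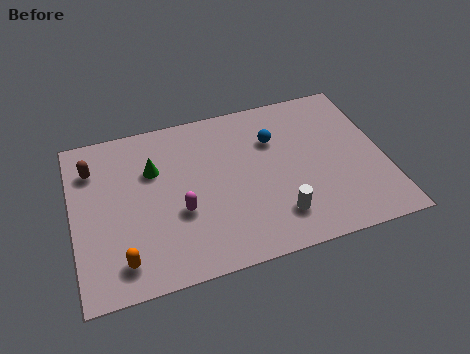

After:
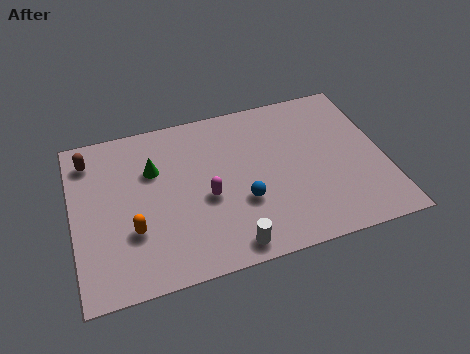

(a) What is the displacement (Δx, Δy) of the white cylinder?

(-2.0, -0.9)

The white cylinder started near (8.0, 1.8) and ended near (6.0, 0.9).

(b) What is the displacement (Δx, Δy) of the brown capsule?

(-0.1, 0.5)

The brown capsule started near (0.9, 6.2) and ended near (0.8, 6.7).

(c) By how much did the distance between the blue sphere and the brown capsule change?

-0.3

The distance was about 7.3 in the first image and 7.0 in the second, so they moved 0.3 units closer together.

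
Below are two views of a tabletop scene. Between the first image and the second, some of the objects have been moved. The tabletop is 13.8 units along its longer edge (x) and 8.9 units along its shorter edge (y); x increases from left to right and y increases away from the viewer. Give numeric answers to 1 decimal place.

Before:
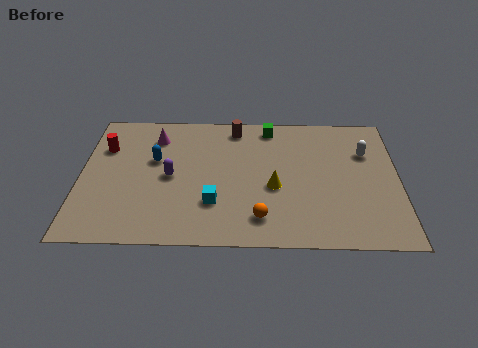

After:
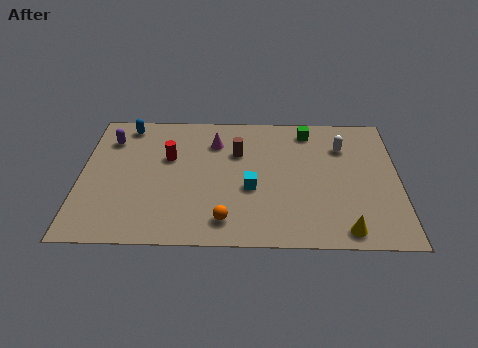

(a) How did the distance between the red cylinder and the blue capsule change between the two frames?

+0.6

Before: roughly 2.3 units apart; after: 2.9. That's 0.6 units further apart.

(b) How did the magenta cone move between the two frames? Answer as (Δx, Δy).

(2.6, -0.3)

The magenta cone started near (3.2, 7.0) and ended near (5.8, 6.7).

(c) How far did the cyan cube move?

1.9

The cyan cube moved from about (5.8, 2.6) to (7.4, 3.6), a distance of √(1.6² + 1.0²) ≈ 1.9.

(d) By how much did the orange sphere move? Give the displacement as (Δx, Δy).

(-1.5, -0.2)

The orange sphere started near (7.8, 1.7) and ended near (6.3, 1.5).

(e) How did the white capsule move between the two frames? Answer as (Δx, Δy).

(-1.0, 0.4)

The white capsule was at about (12.4, 6.1) and moved to about (11.4, 6.5).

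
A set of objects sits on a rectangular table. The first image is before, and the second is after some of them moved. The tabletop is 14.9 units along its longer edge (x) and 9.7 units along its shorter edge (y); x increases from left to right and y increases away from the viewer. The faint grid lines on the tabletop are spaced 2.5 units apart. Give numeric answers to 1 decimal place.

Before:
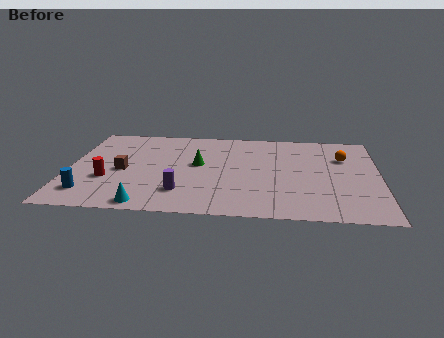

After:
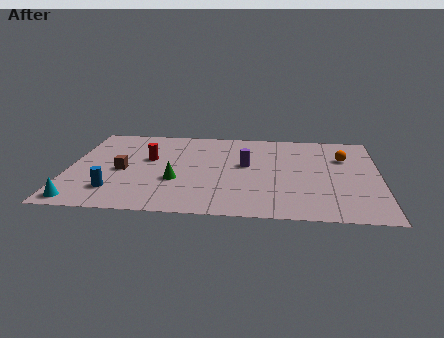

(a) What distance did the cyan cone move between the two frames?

3.1

From (3.9, 0.9) to (0.8, 1.0), the cyan cone covered √(3.1² + 0.1²) ≈ 3.1 units.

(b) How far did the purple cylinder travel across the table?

4.4

The purple cylinder was near (5.5, 2.3) before and (8.5, 5.5) after, so it travelled √(3.0² + 3.2²) ≈ 4.4 units.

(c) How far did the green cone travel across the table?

2.1

The green cone was near (6.2, 5.4) before and (5.2, 3.5) after, so it travelled √(1.0² + 1.9²) ≈ 2.1 units.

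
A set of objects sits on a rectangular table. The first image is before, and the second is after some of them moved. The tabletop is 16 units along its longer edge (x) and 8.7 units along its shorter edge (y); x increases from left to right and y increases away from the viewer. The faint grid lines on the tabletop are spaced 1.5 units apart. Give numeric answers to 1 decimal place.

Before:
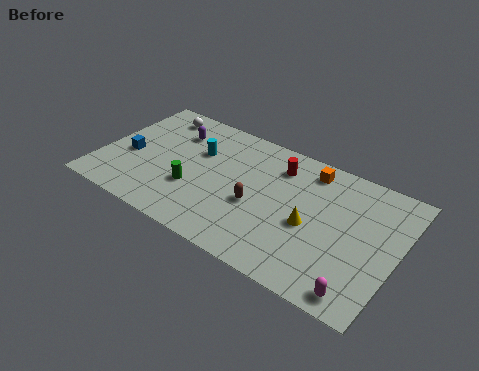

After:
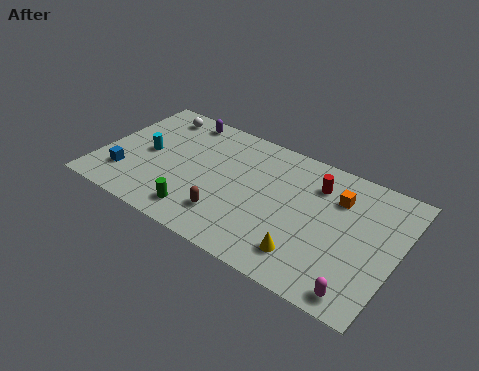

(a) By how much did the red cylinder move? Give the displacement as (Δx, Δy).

(2.1, -0.2)

From the two frames, the red cylinder sits at roughly (9.3, 6.8) before and (11.4, 6.6) after.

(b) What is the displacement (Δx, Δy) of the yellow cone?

(0.1, -2.0)

The yellow cone was at about (11.5, 3.8) and moved to about (11.6, 1.8).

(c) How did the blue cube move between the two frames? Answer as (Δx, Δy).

(0.1, -1.5)

The blue cube started near (1.5, 3.7) and ended near (1.6, 2.2).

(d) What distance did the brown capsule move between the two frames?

2.0

The brown capsule was near (8.6, 3.6) before and (7.3, 2.1) after, so it travelled √(1.3² + 1.5²) ≈ 2.0 units.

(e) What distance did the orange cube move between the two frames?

2.0

From (10.9, 7.4) to (12.6, 6.3), the orange cube covered √(1.7² + 1.1²) ≈ 2.0 units.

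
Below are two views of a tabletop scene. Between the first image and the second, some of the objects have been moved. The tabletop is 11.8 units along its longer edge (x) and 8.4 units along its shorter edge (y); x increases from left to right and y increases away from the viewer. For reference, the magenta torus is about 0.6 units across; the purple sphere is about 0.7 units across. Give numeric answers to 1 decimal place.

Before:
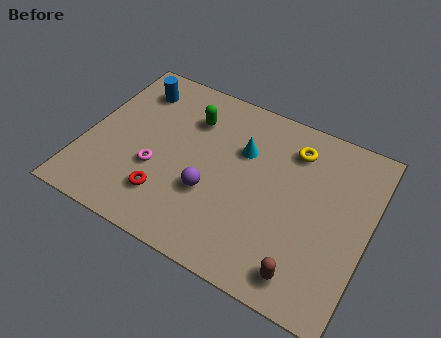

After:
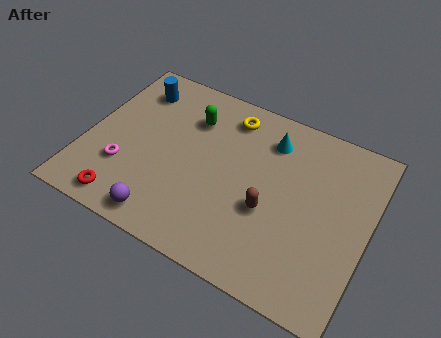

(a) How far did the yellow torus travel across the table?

2.8

From (8.4, 6.6) to (5.6, 7.0), the yellow torus covered √(2.8² + 0.4²) ≈ 2.8 units.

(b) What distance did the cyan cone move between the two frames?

1.4

The cyan cone was near (6.4, 5.6) before and (7.4, 6.6) after, so it travelled √(1.0² + 1.0²) ≈ 1.4 units.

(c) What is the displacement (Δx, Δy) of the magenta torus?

(-1.3, -0.5)

The magenta torus started near (3.1, 3.1) and ended near (1.8, 2.6).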